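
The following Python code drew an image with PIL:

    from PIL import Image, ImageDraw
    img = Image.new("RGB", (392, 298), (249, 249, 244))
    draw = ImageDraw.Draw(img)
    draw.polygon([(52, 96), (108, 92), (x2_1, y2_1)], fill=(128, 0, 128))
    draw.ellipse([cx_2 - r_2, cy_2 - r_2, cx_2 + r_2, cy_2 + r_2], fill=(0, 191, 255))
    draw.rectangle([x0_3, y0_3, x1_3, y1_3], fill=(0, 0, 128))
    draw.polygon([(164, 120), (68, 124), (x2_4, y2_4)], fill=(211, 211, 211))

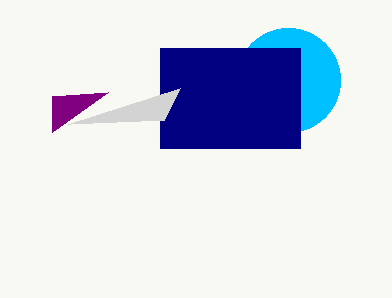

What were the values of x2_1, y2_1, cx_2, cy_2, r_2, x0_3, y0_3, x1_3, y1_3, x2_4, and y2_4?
x2_1 = 52, y2_1 = 132, cx_2 = 288, cy_2 = 80, r_2 = 52, x0_3 = 160, y0_3 = 48, x1_3 = 300, y1_3 = 148, x2_4 = 180, y2_4 = 88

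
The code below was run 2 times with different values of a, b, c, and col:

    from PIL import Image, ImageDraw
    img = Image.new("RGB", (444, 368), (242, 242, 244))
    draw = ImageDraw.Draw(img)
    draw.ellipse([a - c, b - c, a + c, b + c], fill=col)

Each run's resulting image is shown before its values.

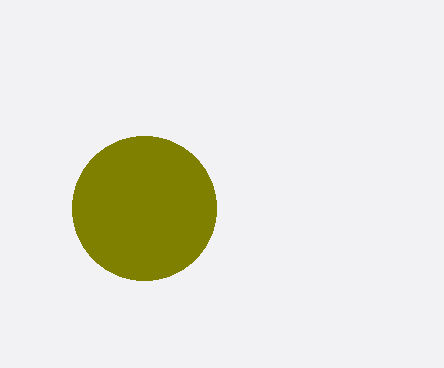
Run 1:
a = 144, b = 208, c = 72, col = 'olive'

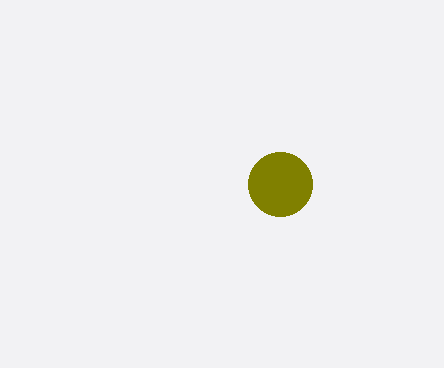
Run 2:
a = 280, b = 184, c = 32, col = 'olive'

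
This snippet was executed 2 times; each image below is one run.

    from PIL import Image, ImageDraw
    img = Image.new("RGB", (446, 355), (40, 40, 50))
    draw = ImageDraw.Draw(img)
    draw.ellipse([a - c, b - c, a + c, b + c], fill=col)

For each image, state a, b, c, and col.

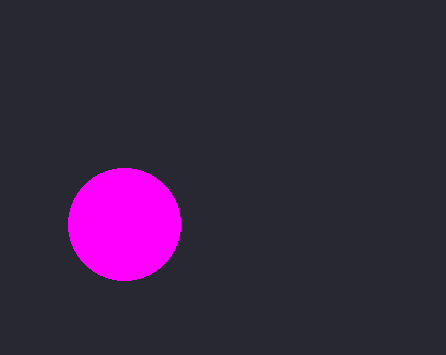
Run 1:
a = 124, b = 224, c = 56, col = 'magenta'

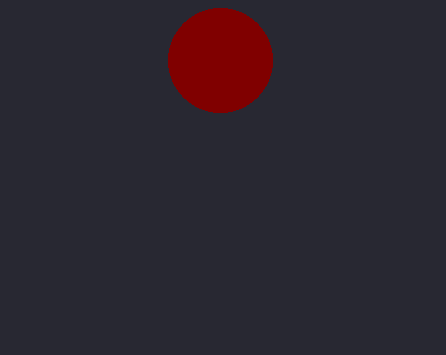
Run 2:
a = 220
b = 60
c = 52
col = 'maroon'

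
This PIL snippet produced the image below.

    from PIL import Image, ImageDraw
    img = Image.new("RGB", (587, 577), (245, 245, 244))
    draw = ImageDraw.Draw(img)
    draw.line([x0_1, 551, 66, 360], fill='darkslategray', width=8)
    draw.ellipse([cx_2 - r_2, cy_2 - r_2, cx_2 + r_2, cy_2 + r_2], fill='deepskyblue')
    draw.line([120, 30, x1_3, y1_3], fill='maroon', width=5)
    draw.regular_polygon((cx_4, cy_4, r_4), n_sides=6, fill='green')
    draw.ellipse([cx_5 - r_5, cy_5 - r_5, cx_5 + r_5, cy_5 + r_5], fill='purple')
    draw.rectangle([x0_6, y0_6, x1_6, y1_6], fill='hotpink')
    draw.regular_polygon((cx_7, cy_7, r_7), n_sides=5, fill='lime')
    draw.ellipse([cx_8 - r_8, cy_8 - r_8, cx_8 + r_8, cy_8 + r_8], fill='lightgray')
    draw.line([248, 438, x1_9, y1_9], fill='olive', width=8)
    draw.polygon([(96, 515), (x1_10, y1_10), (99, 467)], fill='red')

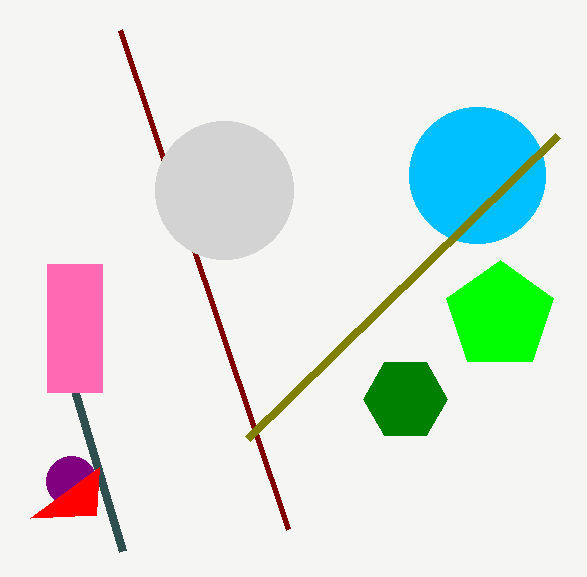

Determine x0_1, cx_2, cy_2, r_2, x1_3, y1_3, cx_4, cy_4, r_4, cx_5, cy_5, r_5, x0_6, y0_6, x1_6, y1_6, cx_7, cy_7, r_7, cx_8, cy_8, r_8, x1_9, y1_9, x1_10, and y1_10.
x0_1 = 123, cx_2 = 477, cy_2 = 175, r_2 = 68, x1_3 = 288, y1_3 = 529, cx_4 = 405, cy_4 = 399, r_4 = 42, cx_5 = 71, cy_5 = 481, r_5 = 25, x0_6 = 47, y0_6 = 264, x1_6 = 102, y1_6 = 392, cx_7 = 500, cy_7 = 316, r_7 = 56, cx_8 = 224, cy_8 = 190, r_8 = 69, x1_9 = 558, y1_9 = 135, x1_10 = 30, y1_10 = 518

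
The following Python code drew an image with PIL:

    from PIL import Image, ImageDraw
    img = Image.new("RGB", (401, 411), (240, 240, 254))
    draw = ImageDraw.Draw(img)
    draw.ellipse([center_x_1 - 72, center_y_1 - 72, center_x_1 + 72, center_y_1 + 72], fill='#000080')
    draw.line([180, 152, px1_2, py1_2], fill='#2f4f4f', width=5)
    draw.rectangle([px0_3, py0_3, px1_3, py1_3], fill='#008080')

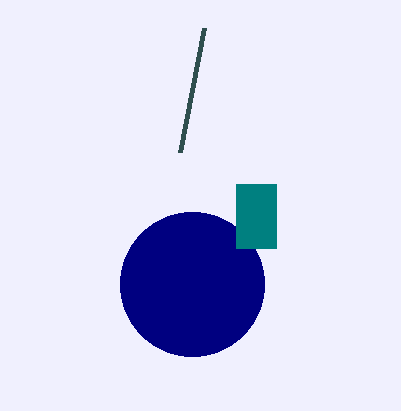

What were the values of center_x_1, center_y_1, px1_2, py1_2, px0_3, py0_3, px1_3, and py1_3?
center_x_1 = 192
center_y_1 = 284
px1_2 = 204
py1_2 = 28
px0_3 = 236
py0_3 = 184
px1_3 = 276
py1_3 = 248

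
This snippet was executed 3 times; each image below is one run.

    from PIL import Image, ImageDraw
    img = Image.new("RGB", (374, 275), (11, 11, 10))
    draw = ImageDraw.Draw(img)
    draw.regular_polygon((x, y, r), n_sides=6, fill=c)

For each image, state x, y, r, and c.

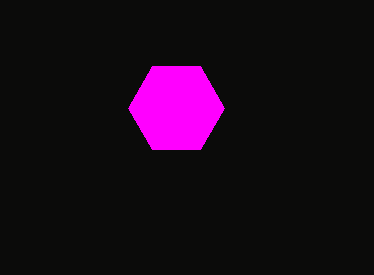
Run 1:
x = 176; y = 108; r = 48; c = 'magenta'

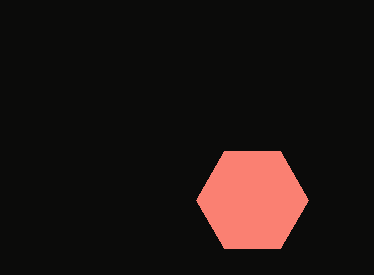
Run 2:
x = 252; y = 200; r = 56; c = 'salmon'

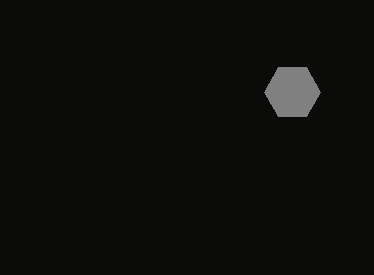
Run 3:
x = 292, y = 92, r = 28, c = 'gray'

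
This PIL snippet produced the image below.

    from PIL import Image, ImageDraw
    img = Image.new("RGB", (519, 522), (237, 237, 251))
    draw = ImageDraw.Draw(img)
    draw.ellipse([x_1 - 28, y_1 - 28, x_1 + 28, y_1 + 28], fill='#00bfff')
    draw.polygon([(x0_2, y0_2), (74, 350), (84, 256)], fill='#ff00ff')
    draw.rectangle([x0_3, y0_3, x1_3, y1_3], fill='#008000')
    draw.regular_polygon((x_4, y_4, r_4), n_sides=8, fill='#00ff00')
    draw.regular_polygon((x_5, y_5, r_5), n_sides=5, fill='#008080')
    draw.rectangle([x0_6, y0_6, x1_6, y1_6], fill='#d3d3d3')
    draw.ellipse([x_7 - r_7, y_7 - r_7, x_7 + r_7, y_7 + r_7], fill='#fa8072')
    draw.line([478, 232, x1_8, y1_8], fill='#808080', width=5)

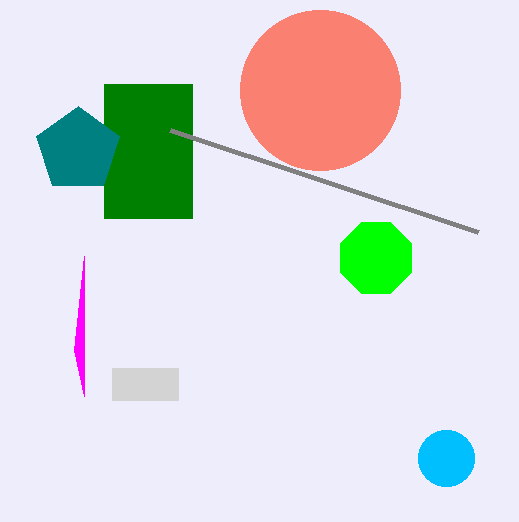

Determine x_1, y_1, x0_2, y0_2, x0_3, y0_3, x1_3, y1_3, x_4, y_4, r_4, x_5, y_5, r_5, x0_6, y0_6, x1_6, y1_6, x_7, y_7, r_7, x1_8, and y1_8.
x_1 = 446, y_1 = 458, x0_2 = 84, y0_2 = 396, x0_3 = 104, y0_3 = 84, x1_3 = 192, y1_3 = 218, x_4 = 376, y_4 = 258, r_4 = 38, x_5 = 78, y_5 = 150, r_5 = 44, x0_6 = 112, y0_6 = 368, x1_6 = 178, y1_6 = 400, x_7 = 320, y_7 = 90, r_7 = 80, x1_8 = 170, y1_8 = 130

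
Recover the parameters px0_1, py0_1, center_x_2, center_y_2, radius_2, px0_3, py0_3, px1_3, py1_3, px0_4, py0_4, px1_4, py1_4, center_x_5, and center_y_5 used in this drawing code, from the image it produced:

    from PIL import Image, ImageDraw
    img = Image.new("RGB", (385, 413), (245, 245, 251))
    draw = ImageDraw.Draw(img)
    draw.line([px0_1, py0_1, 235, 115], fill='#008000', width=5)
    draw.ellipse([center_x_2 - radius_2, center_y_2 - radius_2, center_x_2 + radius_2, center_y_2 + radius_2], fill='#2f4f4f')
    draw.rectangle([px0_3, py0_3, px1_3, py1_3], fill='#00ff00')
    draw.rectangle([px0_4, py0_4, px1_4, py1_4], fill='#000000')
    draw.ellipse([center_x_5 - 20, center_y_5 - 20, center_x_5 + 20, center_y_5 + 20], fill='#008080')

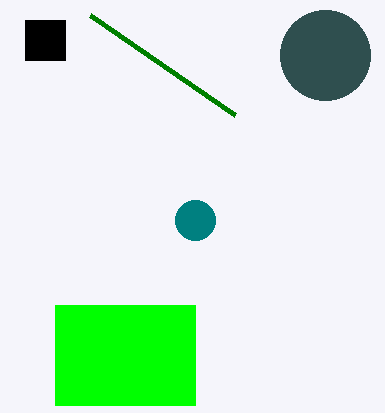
px0_1 = 90; py0_1 = 15; center_x_2 = 325; center_y_2 = 55; radius_2 = 45; px0_3 = 55; py0_3 = 305; px1_3 = 195; py1_3 = 405; px0_4 = 25; py0_4 = 20; px1_4 = 65; py1_4 = 60; center_x_5 = 195; center_y_5 = 220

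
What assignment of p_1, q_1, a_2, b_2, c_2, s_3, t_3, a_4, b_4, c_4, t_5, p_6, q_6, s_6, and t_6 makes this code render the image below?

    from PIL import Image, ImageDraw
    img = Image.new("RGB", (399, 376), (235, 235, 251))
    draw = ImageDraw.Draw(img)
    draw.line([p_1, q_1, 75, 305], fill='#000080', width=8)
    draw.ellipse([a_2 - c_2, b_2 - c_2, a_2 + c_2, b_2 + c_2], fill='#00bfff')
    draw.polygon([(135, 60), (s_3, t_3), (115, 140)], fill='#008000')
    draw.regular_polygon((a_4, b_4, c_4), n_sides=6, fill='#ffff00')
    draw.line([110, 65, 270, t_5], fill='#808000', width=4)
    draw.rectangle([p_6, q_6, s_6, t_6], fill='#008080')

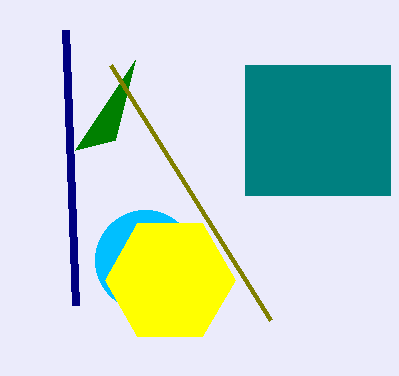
p_1 = 65; q_1 = 30; a_2 = 145; b_2 = 260; c_2 = 50; s_3 = 75; t_3 = 150; a_4 = 170; b_4 = 280; c_4 = 65; t_5 = 320; p_6 = 245; q_6 = 65; s_6 = 390; t_6 = 195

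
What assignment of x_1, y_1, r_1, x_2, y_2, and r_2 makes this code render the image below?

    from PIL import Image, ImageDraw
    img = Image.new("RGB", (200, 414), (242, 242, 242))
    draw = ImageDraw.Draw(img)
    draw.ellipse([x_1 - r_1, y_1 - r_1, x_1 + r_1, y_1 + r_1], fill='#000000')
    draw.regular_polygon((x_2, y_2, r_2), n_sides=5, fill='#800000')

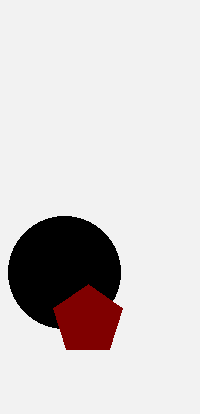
x_1 = 64, y_1 = 272, r_1 = 56, x_2 = 88, y_2 = 320, r_2 = 36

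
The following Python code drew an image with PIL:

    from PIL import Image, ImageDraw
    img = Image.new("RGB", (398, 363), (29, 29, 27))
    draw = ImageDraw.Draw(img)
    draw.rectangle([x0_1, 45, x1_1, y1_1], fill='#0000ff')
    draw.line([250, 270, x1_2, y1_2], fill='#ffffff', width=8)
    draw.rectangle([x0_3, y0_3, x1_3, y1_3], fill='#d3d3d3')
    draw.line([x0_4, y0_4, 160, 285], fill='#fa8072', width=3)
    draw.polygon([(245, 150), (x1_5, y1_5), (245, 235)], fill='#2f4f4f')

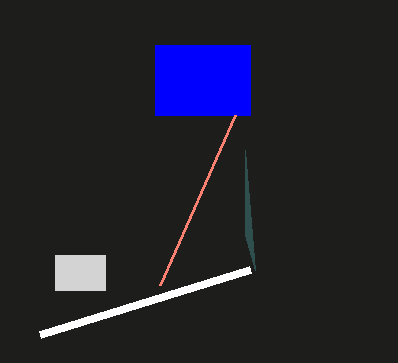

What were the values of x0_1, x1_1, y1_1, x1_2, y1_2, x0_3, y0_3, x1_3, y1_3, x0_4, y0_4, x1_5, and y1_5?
x0_1 = 155, x1_1 = 250, y1_1 = 115, x1_2 = 40, y1_2 = 335, x0_3 = 55, y0_3 = 255, x1_3 = 105, y1_3 = 290, x0_4 = 235, y0_4 = 115, x1_5 = 255, y1_5 = 270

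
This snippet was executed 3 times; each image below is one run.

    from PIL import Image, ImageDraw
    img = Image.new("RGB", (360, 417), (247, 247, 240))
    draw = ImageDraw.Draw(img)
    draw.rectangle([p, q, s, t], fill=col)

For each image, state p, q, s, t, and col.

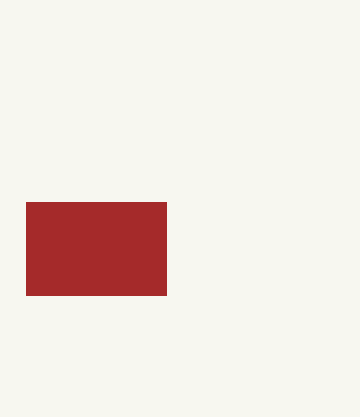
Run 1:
p = 26, q = 202, s = 166, t = 295, col = 'brown'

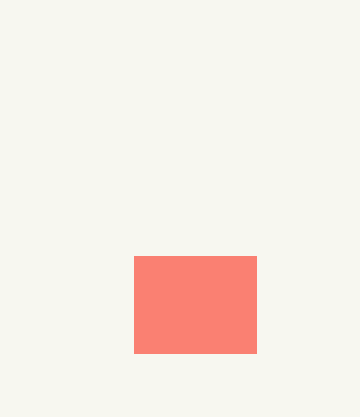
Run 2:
p = 134; q = 256; s = 256; t = 353; col = 'salmon'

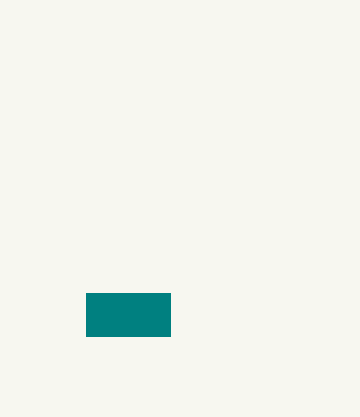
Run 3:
p = 86; q = 293; s = 170; t = 336; col = 'teal'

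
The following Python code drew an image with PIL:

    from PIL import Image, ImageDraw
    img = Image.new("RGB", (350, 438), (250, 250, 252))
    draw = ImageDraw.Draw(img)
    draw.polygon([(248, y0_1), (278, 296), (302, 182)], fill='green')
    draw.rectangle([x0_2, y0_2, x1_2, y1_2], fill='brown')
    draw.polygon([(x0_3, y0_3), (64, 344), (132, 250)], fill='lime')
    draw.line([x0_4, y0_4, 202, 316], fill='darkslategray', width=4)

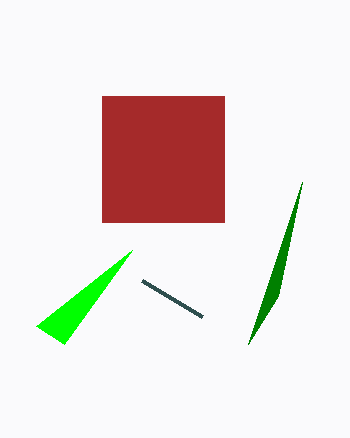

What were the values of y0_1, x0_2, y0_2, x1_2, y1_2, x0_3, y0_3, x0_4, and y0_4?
y0_1 = 344, x0_2 = 102, y0_2 = 96, x1_2 = 224, y1_2 = 222, x0_3 = 36, y0_3 = 326, x0_4 = 142, y0_4 = 280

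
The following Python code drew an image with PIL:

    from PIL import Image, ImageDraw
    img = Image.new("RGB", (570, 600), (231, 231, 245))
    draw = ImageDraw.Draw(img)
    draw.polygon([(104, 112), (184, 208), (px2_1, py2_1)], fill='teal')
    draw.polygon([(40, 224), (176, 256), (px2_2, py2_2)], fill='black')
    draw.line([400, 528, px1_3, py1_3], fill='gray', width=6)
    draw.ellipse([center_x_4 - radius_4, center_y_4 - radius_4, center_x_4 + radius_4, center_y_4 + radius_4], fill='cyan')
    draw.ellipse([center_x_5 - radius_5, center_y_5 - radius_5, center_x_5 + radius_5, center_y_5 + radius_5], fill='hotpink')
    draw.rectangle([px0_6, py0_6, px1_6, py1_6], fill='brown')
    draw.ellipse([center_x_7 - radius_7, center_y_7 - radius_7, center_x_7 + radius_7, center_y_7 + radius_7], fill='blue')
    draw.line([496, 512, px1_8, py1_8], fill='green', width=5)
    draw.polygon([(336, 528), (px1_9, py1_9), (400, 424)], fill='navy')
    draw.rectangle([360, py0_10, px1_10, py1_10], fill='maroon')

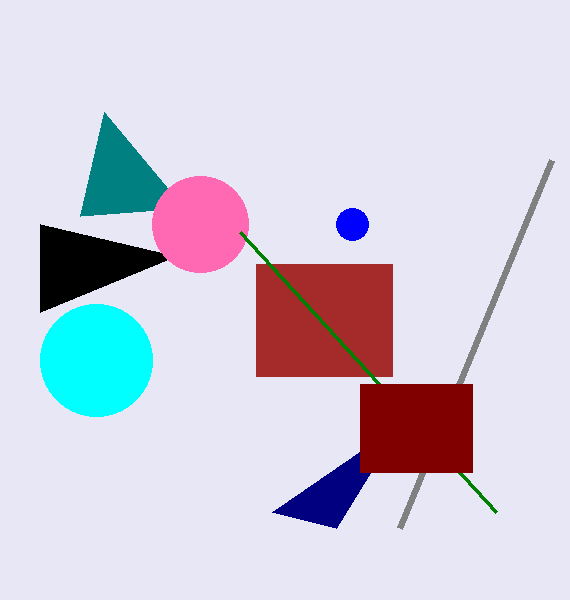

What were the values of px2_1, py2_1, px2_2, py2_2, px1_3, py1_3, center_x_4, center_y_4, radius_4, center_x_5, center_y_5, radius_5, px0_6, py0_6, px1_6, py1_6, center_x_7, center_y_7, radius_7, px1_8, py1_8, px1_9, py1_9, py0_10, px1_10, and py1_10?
px2_1 = 80, py2_1 = 216, px2_2 = 40, py2_2 = 312, px1_3 = 552, py1_3 = 160, center_x_4 = 96, center_y_4 = 360, radius_4 = 56, center_x_5 = 200, center_y_5 = 224, radius_5 = 48, px0_6 = 256, py0_6 = 264, px1_6 = 392, py1_6 = 376, center_x_7 = 352, center_y_7 = 224, radius_7 = 16, px1_8 = 240, py1_8 = 232, px1_9 = 272, py1_9 = 512, py0_10 = 384, px1_10 = 472, py1_10 = 472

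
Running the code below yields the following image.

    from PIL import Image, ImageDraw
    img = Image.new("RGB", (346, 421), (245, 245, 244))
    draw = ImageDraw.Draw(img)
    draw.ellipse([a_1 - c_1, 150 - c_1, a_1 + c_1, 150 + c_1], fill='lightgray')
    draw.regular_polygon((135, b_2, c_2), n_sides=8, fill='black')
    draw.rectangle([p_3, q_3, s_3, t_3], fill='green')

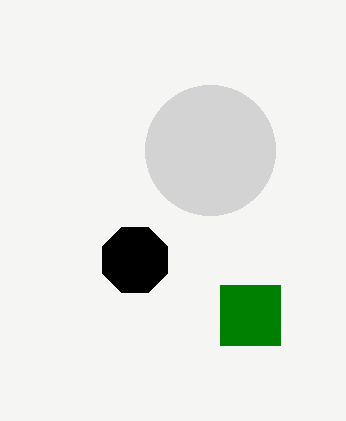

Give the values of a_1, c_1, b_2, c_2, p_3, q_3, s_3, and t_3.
a_1 = 210; c_1 = 65; b_2 = 260; c_2 = 35; p_3 = 220; q_3 = 285; s_3 = 280; t_3 = 345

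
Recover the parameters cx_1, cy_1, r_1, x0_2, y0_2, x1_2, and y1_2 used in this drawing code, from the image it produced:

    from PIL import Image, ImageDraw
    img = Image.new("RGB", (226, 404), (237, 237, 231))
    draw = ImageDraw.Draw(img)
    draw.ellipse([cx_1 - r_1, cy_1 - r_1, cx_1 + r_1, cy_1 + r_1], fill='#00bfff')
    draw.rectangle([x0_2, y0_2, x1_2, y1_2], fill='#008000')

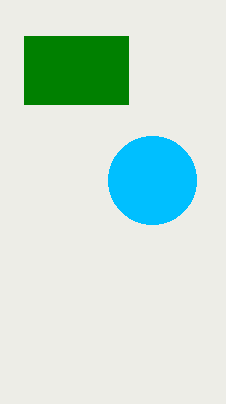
cx_1 = 152; cy_1 = 180; r_1 = 44; x0_2 = 24; y0_2 = 36; x1_2 = 128; y1_2 = 104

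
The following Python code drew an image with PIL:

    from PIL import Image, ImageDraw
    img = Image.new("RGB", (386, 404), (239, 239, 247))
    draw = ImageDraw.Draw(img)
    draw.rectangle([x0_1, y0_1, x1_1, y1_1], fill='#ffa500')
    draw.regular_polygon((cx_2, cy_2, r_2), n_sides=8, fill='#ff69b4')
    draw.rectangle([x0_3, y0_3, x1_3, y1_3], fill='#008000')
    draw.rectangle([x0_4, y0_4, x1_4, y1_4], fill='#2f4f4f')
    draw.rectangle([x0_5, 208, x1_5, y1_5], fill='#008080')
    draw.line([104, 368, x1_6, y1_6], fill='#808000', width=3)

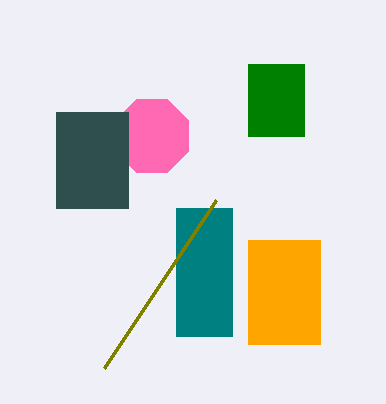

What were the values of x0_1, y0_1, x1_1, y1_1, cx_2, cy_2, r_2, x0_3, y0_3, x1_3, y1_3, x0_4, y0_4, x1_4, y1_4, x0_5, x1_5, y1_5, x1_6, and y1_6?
x0_1 = 248; y0_1 = 240; x1_1 = 320; y1_1 = 344; cx_2 = 152; cy_2 = 136; r_2 = 40; x0_3 = 248; y0_3 = 64; x1_3 = 304; y1_3 = 136; x0_4 = 56; y0_4 = 112; x1_4 = 128; y1_4 = 208; x0_5 = 176; x1_5 = 232; y1_5 = 336; x1_6 = 216; y1_6 = 200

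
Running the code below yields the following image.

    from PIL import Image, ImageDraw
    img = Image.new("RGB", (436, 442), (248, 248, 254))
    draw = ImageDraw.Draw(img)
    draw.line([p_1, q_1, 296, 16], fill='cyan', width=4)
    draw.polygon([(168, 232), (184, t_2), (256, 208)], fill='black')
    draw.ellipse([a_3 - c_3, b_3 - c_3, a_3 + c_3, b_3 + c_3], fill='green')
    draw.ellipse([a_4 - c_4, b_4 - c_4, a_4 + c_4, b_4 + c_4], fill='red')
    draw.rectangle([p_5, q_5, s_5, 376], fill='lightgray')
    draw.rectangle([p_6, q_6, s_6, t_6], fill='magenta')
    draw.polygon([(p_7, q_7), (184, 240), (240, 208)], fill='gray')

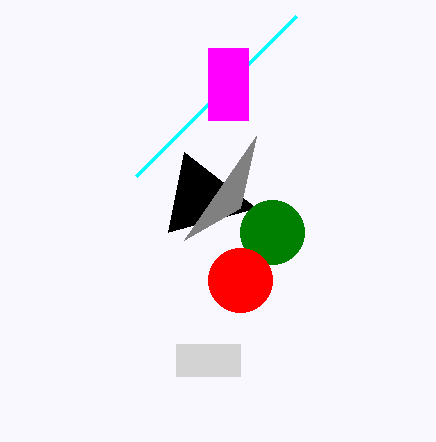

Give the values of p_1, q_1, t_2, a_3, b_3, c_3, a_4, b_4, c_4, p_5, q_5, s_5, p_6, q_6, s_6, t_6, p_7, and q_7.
p_1 = 136, q_1 = 176, t_2 = 152, a_3 = 272, b_3 = 232, c_3 = 32, a_4 = 240, b_4 = 280, c_4 = 32, p_5 = 176, q_5 = 344, s_5 = 240, p_6 = 208, q_6 = 48, s_6 = 248, t_6 = 120, p_7 = 256, q_7 = 136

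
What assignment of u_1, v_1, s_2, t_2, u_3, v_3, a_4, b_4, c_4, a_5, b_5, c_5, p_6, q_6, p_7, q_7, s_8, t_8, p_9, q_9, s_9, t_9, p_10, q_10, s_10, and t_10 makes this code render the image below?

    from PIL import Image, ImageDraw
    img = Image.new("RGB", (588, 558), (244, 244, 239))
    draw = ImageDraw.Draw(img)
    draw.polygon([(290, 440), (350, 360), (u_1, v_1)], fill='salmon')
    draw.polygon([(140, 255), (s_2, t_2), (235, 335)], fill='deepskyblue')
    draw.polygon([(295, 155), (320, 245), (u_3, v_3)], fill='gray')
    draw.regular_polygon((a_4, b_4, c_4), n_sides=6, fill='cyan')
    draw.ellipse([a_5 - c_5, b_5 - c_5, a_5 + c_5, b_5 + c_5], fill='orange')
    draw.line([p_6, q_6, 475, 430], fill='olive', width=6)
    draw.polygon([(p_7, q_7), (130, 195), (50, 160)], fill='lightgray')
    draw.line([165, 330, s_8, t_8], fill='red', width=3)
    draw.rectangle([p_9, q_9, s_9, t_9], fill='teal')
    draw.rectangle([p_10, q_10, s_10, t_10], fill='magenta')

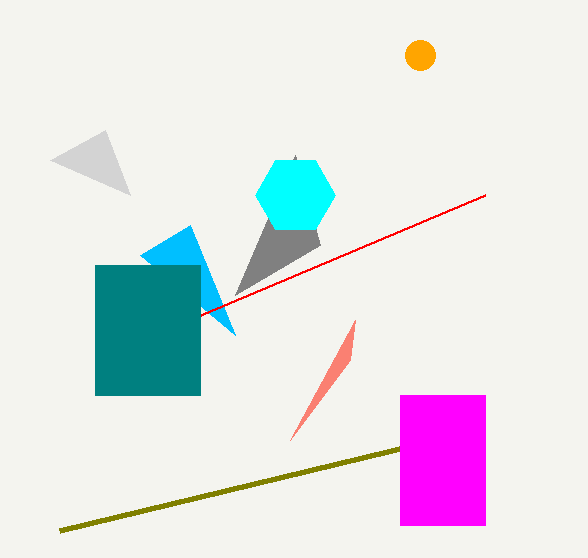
u_1 = 355, v_1 = 320, s_2 = 190, t_2 = 225, u_3 = 235, v_3 = 295, a_4 = 295, b_4 = 195, c_4 = 40, a_5 = 420, b_5 = 55, c_5 = 15, p_6 = 60, q_6 = 530, p_7 = 105, q_7 = 130, s_8 = 485, t_8 = 195, p_9 = 95, q_9 = 265, s_9 = 200, t_9 = 395, p_10 = 400, q_10 = 395, s_10 = 485, t_10 = 525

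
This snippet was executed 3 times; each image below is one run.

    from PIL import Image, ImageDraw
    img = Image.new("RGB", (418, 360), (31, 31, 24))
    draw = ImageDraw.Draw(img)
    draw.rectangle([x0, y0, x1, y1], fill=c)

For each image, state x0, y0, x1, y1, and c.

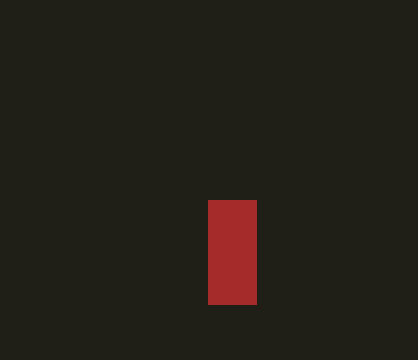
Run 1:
x0 = 208; y0 = 200; x1 = 256; y1 = 304; c = 'brown'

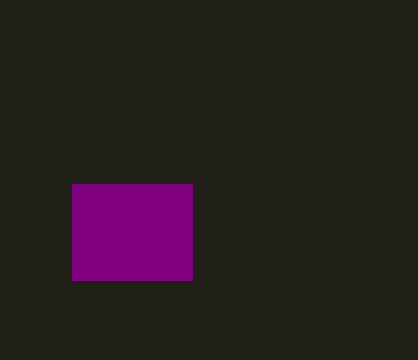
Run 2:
x0 = 72
y0 = 184
x1 = 192
y1 = 280
c = 'purple'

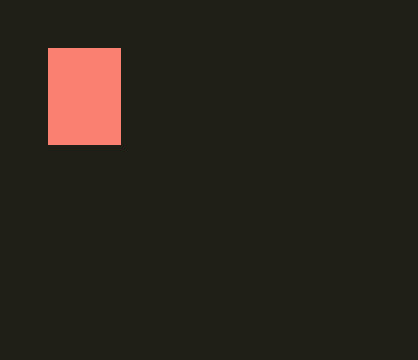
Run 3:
x0 = 48; y0 = 48; x1 = 120; y1 = 144; c = 'salmon'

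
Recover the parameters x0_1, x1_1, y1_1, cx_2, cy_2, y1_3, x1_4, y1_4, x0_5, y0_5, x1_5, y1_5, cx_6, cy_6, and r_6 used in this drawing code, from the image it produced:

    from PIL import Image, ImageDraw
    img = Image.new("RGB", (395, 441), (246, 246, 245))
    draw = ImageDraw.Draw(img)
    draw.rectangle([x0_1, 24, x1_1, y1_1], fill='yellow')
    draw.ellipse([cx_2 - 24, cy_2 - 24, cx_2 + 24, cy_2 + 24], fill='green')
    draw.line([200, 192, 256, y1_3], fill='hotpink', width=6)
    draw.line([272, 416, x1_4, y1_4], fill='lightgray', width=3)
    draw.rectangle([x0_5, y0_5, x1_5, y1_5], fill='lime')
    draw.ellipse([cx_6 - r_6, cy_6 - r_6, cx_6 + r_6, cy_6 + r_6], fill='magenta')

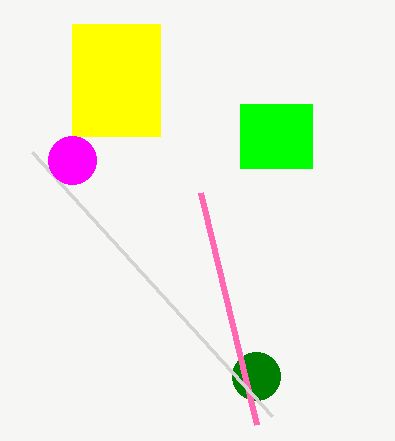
x0_1 = 72
x1_1 = 160
y1_1 = 136
cx_2 = 256
cy_2 = 376
y1_3 = 424
x1_4 = 32
y1_4 = 152
x0_5 = 240
y0_5 = 104
x1_5 = 312
y1_5 = 168
cx_6 = 72
cy_6 = 160
r_6 = 24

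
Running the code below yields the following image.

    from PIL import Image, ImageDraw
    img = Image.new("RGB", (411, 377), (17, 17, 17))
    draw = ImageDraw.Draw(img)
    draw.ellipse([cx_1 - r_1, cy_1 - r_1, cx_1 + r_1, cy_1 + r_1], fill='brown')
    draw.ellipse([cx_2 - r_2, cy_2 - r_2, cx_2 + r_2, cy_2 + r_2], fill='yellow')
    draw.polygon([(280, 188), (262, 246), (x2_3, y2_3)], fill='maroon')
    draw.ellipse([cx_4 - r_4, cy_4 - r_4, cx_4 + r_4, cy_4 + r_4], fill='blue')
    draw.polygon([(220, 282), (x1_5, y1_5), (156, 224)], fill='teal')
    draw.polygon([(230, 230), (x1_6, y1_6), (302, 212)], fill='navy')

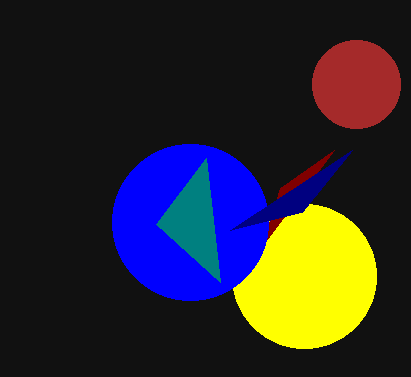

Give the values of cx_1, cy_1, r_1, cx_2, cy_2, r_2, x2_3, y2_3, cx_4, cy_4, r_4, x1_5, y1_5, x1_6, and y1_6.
cx_1 = 356, cy_1 = 84, r_1 = 44, cx_2 = 304, cy_2 = 276, r_2 = 72, x2_3 = 334, y2_3 = 150, cx_4 = 190, cy_4 = 222, r_4 = 78, x1_5 = 206, y1_5 = 158, x1_6 = 352, y1_6 = 150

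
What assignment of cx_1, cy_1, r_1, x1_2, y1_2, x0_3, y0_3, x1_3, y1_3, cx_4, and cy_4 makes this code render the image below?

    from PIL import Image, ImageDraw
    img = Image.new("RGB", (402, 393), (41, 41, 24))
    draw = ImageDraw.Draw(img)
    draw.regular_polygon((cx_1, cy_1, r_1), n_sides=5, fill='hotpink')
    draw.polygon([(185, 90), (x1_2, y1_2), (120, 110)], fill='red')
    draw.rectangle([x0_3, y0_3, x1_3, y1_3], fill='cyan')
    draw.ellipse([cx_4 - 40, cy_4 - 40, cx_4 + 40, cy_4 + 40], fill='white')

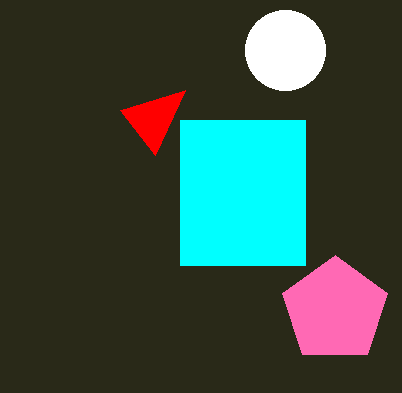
cx_1 = 335
cy_1 = 310
r_1 = 55
x1_2 = 155
y1_2 = 155
x0_3 = 180
y0_3 = 120
x1_3 = 305
y1_3 = 265
cx_4 = 285
cy_4 = 50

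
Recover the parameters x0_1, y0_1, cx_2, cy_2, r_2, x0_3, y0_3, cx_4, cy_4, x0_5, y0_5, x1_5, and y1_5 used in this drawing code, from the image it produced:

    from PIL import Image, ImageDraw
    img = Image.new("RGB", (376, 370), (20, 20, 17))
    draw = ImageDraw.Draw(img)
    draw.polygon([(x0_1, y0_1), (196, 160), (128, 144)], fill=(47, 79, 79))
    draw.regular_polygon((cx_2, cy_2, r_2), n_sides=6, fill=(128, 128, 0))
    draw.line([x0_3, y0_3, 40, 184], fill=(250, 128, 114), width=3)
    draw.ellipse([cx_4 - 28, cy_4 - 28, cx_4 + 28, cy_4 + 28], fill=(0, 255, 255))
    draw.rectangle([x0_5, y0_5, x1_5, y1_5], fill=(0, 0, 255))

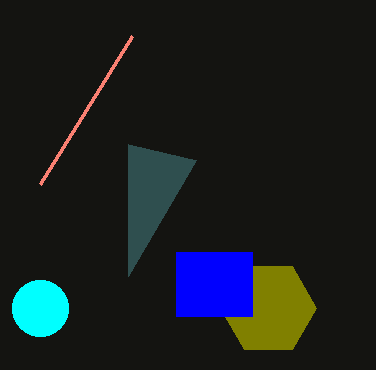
x0_1 = 128, y0_1 = 276, cx_2 = 268, cy_2 = 308, r_2 = 48, x0_3 = 132, y0_3 = 36, cx_4 = 40, cy_4 = 308, x0_5 = 176, y0_5 = 252, x1_5 = 252, y1_5 = 316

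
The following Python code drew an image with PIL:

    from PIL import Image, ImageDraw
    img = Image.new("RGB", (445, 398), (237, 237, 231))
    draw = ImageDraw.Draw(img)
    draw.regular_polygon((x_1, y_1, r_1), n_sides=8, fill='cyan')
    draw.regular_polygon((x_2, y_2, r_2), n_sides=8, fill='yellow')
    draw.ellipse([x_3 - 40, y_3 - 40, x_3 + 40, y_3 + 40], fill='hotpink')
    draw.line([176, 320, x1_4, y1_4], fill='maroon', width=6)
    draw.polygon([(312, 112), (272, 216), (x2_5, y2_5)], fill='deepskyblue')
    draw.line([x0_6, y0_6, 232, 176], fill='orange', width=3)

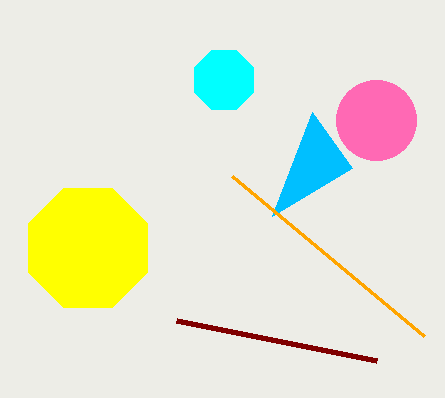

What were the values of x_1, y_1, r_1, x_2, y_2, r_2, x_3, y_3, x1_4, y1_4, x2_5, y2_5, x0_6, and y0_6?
x_1 = 224
y_1 = 80
r_1 = 32
x_2 = 88
y_2 = 248
r_2 = 64
x_3 = 376
y_3 = 120
x1_4 = 376
y1_4 = 360
x2_5 = 352
y2_5 = 168
x0_6 = 424
y0_6 = 336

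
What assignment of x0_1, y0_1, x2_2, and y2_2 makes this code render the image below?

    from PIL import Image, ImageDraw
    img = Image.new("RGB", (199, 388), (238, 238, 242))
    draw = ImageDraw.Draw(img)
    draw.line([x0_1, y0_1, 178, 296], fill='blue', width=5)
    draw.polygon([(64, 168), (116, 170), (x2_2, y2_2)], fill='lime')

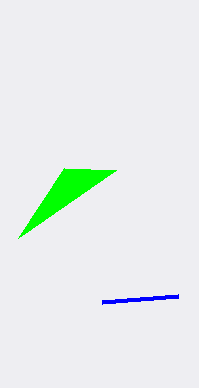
x0_1 = 102; y0_1 = 302; x2_2 = 18; y2_2 = 238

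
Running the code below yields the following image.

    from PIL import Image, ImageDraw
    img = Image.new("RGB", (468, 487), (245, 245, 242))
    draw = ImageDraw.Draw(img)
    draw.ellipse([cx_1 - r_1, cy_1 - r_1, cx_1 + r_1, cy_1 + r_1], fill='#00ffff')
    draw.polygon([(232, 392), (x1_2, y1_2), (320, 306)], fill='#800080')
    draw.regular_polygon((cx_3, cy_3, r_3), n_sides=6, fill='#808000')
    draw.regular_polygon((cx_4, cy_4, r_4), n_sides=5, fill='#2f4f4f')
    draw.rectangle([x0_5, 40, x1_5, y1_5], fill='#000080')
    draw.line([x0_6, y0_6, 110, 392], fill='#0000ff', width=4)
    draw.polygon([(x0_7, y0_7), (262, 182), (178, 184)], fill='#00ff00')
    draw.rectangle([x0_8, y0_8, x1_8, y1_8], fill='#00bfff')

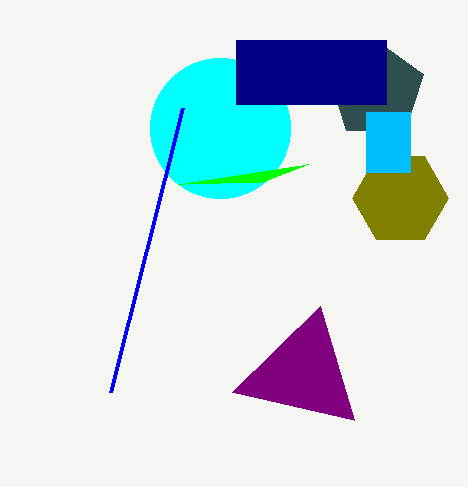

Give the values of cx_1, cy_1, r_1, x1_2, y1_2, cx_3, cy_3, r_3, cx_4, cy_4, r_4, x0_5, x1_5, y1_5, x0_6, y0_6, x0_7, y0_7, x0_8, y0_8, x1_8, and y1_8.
cx_1 = 220; cy_1 = 128; r_1 = 70; x1_2 = 354; y1_2 = 420; cx_3 = 400; cy_3 = 198; r_3 = 48; cx_4 = 376; cy_4 = 90; r_4 = 50; x0_5 = 236; x1_5 = 386; y1_5 = 104; x0_6 = 182; y0_6 = 108; x0_7 = 308; y0_7 = 164; x0_8 = 366; y0_8 = 112; x1_8 = 410; y1_8 = 172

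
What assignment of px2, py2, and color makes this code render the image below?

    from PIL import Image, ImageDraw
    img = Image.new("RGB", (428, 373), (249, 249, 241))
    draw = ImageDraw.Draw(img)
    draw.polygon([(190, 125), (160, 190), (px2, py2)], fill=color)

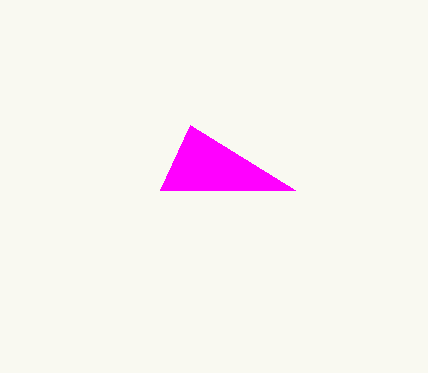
px2 = 295
py2 = 190
color = 'magenta'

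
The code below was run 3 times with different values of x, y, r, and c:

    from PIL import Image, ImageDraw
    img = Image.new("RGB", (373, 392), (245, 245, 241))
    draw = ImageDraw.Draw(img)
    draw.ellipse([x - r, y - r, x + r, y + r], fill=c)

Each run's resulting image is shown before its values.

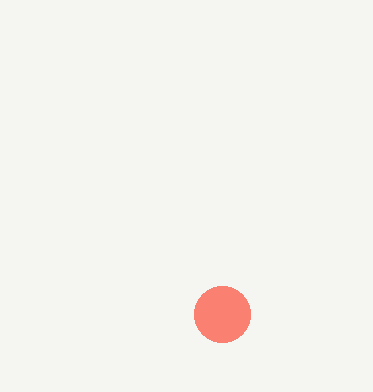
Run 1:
x = 222
y = 314
r = 28
c = 'salmon'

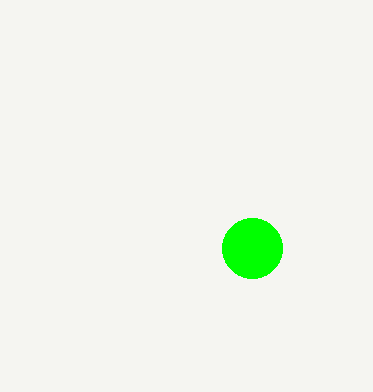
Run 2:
x = 252
y = 248
r = 30
c = 'lime'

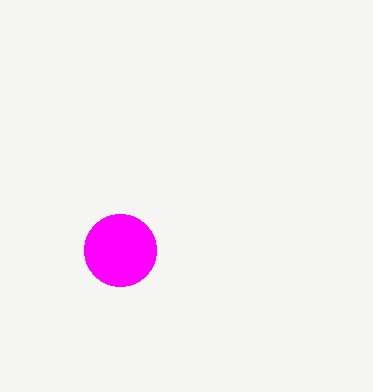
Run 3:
x = 120, y = 250, r = 36, c = 'magenta'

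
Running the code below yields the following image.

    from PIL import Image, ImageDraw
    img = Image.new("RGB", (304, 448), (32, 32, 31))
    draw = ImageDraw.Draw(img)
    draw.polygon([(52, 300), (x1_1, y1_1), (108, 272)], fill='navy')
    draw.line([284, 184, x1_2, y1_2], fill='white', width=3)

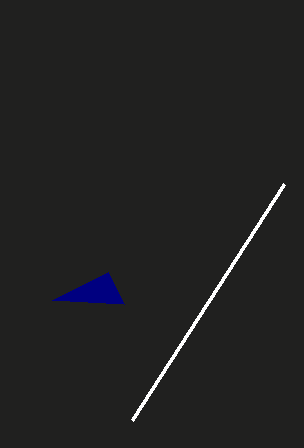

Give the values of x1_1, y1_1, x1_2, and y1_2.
x1_1 = 124
y1_1 = 304
x1_2 = 132
y1_2 = 420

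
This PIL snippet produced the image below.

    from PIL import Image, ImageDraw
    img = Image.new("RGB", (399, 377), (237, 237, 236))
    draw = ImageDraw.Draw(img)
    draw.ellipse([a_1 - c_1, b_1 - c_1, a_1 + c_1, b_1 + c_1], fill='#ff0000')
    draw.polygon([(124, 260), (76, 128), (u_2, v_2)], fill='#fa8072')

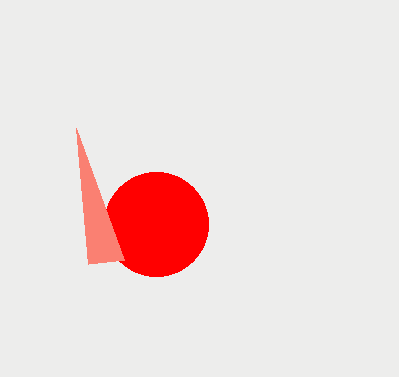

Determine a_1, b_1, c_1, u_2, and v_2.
a_1 = 156; b_1 = 224; c_1 = 52; u_2 = 88; v_2 = 264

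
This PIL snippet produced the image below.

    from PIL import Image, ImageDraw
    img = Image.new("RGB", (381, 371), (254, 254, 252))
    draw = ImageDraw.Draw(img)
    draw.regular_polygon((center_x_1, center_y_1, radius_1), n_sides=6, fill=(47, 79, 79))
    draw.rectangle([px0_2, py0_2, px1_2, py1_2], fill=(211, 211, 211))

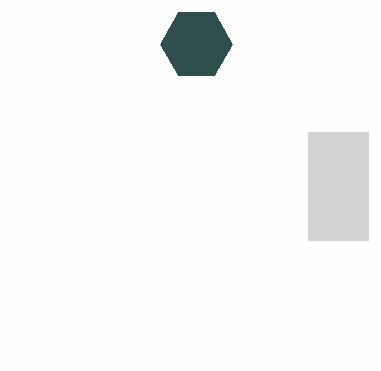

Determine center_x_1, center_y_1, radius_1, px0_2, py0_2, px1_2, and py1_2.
center_x_1 = 196, center_y_1 = 44, radius_1 = 36, px0_2 = 308, py0_2 = 132, px1_2 = 368, py1_2 = 240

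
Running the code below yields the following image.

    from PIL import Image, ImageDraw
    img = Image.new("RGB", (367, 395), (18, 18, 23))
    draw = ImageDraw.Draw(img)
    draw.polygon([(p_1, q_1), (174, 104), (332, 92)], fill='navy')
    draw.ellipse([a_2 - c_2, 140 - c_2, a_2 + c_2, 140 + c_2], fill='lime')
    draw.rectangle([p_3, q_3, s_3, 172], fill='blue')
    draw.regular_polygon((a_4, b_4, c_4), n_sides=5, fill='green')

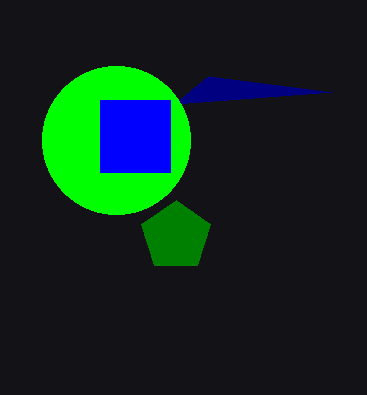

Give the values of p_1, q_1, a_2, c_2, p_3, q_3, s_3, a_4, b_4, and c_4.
p_1 = 208; q_1 = 76; a_2 = 116; c_2 = 74; p_3 = 100; q_3 = 100; s_3 = 170; a_4 = 176; b_4 = 236; c_4 = 36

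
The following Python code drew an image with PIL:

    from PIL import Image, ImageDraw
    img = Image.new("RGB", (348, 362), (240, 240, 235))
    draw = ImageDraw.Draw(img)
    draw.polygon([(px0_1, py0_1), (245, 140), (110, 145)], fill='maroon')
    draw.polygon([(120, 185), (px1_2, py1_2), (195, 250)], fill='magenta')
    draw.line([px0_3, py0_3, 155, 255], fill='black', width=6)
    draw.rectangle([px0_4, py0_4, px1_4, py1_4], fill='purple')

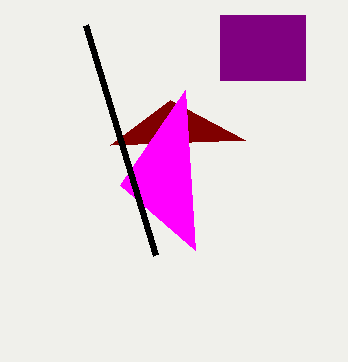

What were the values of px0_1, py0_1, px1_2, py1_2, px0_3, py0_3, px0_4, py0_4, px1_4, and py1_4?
px0_1 = 170; py0_1 = 100; px1_2 = 185; py1_2 = 90; px0_3 = 85; py0_3 = 25; px0_4 = 220; py0_4 = 15; px1_4 = 305; py1_4 = 80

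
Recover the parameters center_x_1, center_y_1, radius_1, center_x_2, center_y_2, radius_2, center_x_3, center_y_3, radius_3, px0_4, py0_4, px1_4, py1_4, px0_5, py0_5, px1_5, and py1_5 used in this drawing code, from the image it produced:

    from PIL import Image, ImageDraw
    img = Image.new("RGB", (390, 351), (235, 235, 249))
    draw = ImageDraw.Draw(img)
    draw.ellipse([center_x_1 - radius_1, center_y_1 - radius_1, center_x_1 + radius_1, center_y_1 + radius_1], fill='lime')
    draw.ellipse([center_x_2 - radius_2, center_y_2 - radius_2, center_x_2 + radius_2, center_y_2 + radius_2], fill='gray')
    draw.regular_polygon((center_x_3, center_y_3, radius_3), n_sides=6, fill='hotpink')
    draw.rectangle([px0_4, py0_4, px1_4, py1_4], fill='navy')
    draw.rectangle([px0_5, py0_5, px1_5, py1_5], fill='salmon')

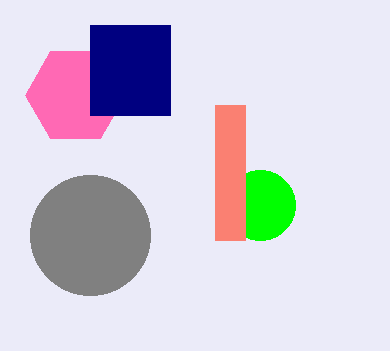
center_x_1 = 260
center_y_1 = 205
radius_1 = 35
center_x_2 = 90
center_y_2 = 235
radius_2 = 60
center_x_3 = 75
center_y_3 = 95
radius_3 = 50
px0_4 = 90
py0_4 = 25
px1_4 = 170
py1_4 = 115
px0_5 = 215
py0_5 = 105
px1_5 = 245
py1_5 = 240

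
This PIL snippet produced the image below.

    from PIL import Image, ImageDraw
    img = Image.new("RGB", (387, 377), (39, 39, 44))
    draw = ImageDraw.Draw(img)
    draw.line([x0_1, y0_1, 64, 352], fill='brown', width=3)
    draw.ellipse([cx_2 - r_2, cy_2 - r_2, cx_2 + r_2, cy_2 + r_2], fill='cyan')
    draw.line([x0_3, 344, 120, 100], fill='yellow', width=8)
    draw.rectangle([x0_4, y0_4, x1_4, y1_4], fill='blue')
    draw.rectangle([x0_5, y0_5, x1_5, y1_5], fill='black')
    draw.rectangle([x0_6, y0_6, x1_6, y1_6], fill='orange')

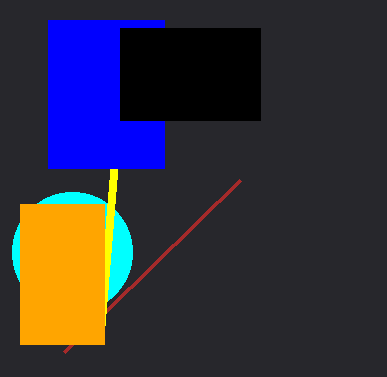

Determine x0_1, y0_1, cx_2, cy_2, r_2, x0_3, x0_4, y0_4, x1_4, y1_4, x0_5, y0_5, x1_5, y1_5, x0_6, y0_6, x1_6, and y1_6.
x0_1 = 240, y0_1 = 180, cx_2 = 72, cy_2 = 252, r_2 = 60, x0_3 = 100, x0_4 = 48, y0_4 = 20, x1_4 = 164, y1_4 = 168, x0_5 = 120, y0_5 = 28, x1_5 = 260, y1_5 = 120, x0_6 = 20, y0_6 = 204, x1_6 = 104, y1_6 = 344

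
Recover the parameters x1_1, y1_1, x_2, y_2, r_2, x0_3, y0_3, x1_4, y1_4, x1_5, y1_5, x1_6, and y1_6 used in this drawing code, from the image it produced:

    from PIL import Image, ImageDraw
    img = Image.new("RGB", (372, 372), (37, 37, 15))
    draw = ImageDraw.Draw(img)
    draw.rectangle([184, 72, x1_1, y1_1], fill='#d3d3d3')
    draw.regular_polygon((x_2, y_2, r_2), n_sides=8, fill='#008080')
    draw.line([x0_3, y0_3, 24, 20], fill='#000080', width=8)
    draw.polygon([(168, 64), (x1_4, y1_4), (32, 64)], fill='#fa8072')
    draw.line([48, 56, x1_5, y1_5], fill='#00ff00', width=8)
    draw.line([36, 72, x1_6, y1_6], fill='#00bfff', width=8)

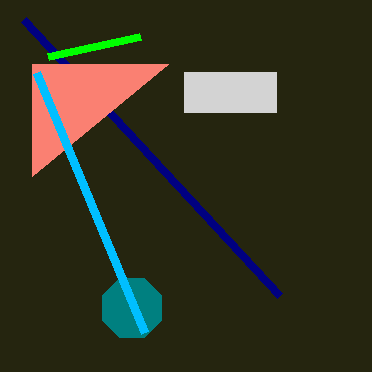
x1_1 = 276; y1_1 = 112; x_2 = 132; y_2 = 308; r_2 = 32; x0_3 = 280; y0_3 = 296; x1_4 = 32; y1_4 = 176; x1_5 = 140; y1_5 = 36; x1_6 = 144; y1_6 = 332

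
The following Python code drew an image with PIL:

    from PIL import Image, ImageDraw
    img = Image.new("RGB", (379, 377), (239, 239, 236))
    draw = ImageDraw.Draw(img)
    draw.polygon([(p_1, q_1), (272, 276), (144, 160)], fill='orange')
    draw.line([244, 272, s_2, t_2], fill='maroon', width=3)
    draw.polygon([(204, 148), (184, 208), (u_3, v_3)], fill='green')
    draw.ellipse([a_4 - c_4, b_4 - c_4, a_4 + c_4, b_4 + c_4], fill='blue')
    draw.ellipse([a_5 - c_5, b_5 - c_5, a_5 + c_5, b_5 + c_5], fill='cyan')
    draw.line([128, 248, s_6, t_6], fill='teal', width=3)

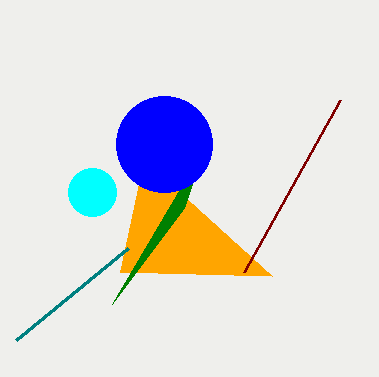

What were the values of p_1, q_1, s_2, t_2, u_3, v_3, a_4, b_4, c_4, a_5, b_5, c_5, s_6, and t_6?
p_1 = 120
q_1 = 272
s_2 = 340
t_2 = 100
u_3 = 112
v_3 = 304
a_4 = 164
b_4 = 144
c_4 = 48
a_5 = 92
b_5 = 192
c_5 = 24
s_6 = 16
t_6 = 340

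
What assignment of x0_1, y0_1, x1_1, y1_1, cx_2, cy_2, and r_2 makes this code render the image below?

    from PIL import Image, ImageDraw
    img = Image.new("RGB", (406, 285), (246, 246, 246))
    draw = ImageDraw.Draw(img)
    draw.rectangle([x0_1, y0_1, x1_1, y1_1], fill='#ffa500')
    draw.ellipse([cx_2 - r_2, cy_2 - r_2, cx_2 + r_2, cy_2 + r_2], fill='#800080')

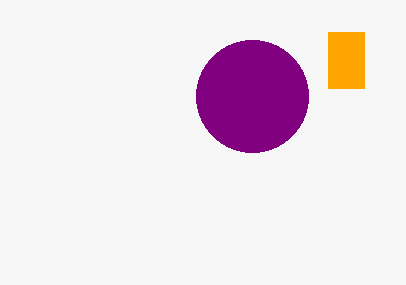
x0_1 = 328; y0_1 = 32; x1_1 = 364; y1_1 = 88; cx_2 = 252; cy_2 = 96; r_2 = 56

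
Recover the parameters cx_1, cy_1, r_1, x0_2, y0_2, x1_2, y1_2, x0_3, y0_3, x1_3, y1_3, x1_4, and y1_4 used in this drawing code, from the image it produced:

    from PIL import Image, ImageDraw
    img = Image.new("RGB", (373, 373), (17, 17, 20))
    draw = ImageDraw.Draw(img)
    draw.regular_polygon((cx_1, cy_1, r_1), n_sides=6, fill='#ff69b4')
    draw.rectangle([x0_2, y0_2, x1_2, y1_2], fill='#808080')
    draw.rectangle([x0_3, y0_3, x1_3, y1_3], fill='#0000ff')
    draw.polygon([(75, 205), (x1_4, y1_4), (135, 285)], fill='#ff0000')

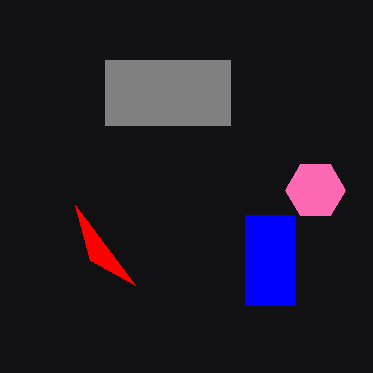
cx_1 = 315, cy_1 = 190, r_1 = 30, x0_2 = 105, y0_2 = 60, x1_2 = 230, y1_2 = 125, x0_3 = 245, y0_3 = 215, x1_3 = 295, y1_3 = 305, x1_4 = 90, y1_4 = 260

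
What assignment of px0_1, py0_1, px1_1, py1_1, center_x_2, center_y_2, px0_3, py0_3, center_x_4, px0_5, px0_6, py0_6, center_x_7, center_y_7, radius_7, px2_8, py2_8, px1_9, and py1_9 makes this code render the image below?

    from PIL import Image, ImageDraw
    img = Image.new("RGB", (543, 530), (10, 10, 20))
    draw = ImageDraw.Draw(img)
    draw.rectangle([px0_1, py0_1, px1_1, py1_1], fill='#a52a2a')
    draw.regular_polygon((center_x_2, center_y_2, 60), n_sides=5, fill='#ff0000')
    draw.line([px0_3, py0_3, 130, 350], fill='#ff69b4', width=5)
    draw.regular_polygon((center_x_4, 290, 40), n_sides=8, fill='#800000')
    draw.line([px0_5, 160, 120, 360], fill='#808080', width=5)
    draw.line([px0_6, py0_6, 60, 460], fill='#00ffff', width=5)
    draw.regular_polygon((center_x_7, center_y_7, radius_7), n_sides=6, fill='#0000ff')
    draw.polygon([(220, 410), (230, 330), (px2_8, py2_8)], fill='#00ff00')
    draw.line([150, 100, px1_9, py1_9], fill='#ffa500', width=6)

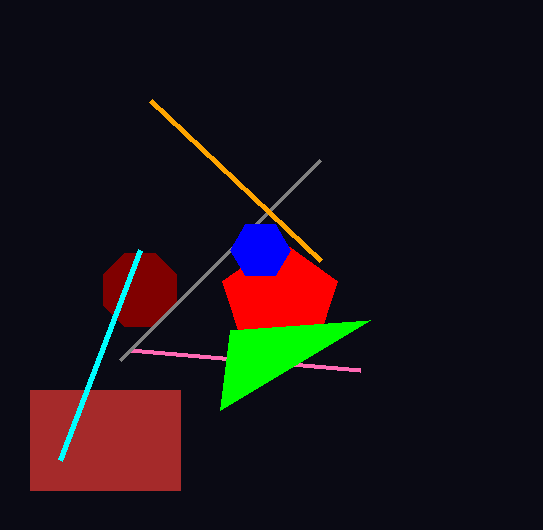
px0_1 = 30, py0_1 = 390, px1_1 = 180, py1_1 = 490, center_x_2 = 280, center_y_2 = 300, px0_3 = 360, py0_3 = 370, center_x_4 = 140, px0_5 = 320, px0_6 = 140, py0_6 = 250, center_x_7 = 260, center_y_7 = 250, radius_7 = 30, px2_8 = 370, py2_8 = 320, px1_9 = 320, py1_9 = 260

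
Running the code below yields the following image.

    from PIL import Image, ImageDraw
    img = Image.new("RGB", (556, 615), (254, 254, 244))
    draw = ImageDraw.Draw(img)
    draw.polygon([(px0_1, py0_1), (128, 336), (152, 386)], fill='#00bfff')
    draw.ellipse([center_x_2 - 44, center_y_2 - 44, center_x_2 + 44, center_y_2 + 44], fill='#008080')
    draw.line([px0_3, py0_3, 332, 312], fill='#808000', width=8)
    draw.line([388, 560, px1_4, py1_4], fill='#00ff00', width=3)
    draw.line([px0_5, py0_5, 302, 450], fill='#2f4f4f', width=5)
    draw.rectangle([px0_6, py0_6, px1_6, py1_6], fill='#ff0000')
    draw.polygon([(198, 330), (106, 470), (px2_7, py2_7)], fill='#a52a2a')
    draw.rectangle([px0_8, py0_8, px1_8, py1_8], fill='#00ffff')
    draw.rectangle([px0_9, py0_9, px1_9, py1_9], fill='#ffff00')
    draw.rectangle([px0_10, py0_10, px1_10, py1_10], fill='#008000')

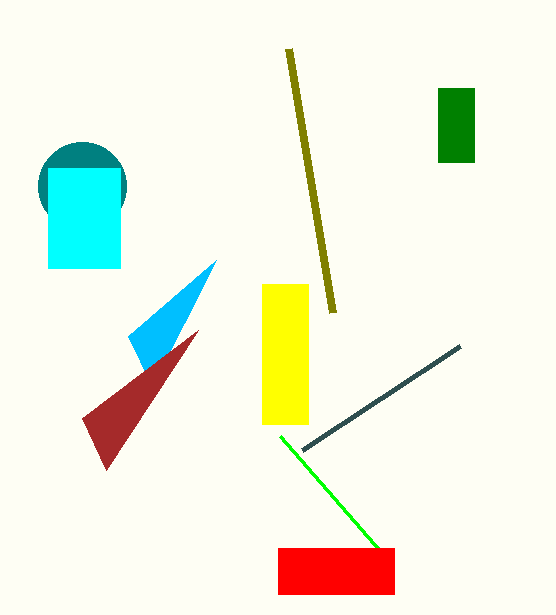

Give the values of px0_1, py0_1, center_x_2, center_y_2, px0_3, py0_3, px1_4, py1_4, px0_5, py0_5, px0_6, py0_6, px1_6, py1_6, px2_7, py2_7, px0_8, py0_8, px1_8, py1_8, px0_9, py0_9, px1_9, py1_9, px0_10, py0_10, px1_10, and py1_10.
px0_1 = 216
py0_1 = 260
center_x_2 = 82
center_y_2 = 186
px0_3 = 288
py0_3 = 48
px1_4 = 280
py1_4 = 436
px0_5 = 460
py0_5 = 346
px0_6 = 278
py0_6 = 548
px1_6 = 394
py1_6 = 594
px2_7 = 82
py2_7 = 418
px0_8 = 48
py0_8 = 168
px1_8 = 120
py1_8 = 268
px0_9 = 262
py0_9 = 284
px1_9 = 308
py1_9 = 424
px0_10 = 438
py0_10 = 88
px1_10 = 474
py1_10 = 162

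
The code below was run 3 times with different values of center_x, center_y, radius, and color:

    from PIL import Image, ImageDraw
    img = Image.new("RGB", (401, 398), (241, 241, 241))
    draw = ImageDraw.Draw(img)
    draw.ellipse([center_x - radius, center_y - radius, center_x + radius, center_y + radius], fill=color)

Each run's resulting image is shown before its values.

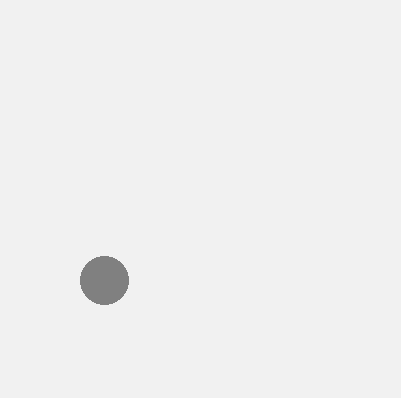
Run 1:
center_x = 104; center_y = 280; radius = 24; color = 'gray'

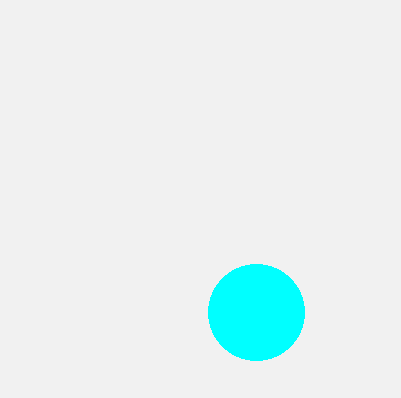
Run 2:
center_x = 256, center_y = 312, radius = 48, color = 'cyan'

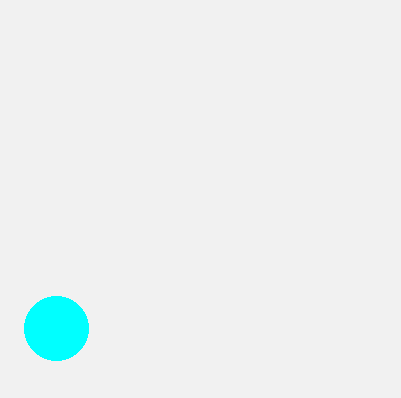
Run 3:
center_x = 56
center_y = 328
radius = 32
color = 'cyan'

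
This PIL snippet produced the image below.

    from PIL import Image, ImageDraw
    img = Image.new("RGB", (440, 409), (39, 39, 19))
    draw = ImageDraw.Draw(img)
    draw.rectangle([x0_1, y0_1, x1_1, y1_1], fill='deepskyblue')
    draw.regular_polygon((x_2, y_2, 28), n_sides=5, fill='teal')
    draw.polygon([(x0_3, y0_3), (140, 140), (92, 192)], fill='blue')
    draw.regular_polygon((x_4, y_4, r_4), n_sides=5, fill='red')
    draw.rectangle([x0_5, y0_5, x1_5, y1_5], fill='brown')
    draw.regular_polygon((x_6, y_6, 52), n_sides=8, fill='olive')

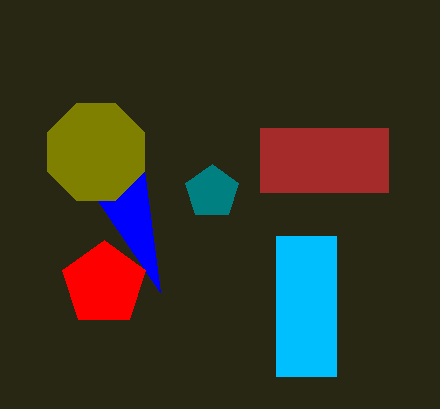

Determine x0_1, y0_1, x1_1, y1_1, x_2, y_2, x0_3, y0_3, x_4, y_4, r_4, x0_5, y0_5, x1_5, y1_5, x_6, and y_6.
x0_1 = 276; y0_1 = 236; x1_1 = 336; y1_1 = 376; x_2 = 212; y_2 = 192; x0_3 = 160; y0_3 = 292; x_4 = 104; y_4 = 284; r_4 = 44; x0_5 = 260; y0_5 = 128; x1_5 = 388; y1_5 = 192; x_6 = 96; y_6 = 152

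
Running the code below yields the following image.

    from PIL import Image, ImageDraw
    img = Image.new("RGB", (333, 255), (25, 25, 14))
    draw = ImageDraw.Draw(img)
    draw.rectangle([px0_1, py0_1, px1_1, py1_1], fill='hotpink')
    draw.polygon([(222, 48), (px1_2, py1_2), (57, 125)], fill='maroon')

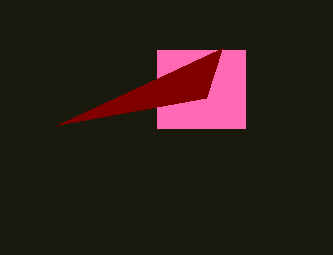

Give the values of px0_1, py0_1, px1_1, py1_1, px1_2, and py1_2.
px0_1 = 157, py0_1 = 50, px1_1 = 245, py1_1 = 128, px1_2 = 206, py1_2 = 98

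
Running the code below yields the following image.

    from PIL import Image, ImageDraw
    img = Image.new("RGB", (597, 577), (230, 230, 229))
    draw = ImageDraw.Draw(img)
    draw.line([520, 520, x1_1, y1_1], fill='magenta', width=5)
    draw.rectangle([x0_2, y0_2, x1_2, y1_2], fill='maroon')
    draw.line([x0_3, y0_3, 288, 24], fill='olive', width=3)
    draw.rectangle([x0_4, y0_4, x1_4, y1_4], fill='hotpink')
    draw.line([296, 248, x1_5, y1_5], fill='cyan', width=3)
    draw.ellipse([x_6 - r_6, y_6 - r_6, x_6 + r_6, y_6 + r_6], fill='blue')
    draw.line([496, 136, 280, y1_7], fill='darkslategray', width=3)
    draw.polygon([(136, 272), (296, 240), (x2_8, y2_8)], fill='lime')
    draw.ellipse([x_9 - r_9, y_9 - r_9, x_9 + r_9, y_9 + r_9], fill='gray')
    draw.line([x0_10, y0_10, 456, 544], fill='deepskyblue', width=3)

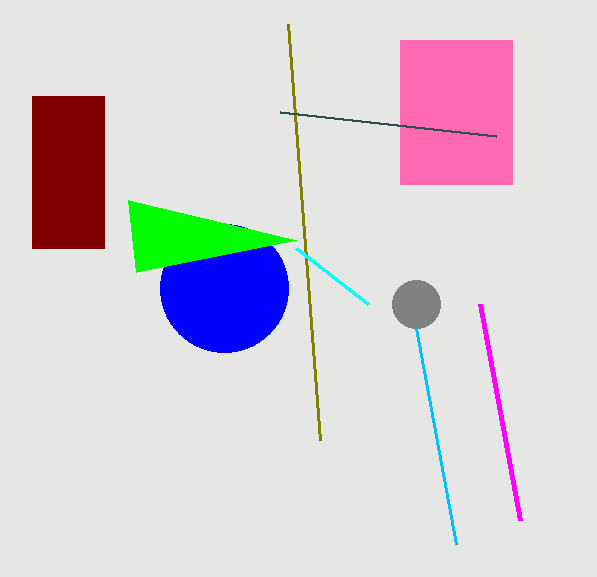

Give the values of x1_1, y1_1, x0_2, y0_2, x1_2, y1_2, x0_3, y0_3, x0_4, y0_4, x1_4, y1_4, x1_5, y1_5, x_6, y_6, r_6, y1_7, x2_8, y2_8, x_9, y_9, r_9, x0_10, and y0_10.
x1_1 = 480
y1_1 = 304
x0_2 = 32
y0_2 = 96
x1_2 = 104
y1_2 = 248
x0_3 = 320
y0_3 = 440
x0_4 = 400
y0_4 = 40
x1_4 = 512
y1_4 = 184
x1_5 = 368
y1_5 = 304
x_6 = 224
y_6 = 288
r_6 = 64
y1_7 = 112
x2_8 = 128
y2_8 = 200
x_9 = 416
y_9 = 304
r_9 = 24
x0_10 = 416
y0_10 = 328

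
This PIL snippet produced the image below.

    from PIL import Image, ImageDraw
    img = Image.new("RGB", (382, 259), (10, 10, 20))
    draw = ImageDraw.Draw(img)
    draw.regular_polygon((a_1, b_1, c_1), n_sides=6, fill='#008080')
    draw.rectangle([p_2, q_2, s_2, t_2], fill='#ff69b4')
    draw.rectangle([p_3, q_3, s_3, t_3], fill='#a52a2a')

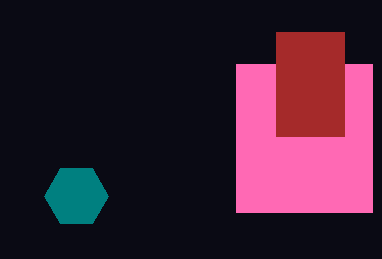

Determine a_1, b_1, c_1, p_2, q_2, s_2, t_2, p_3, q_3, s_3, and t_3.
a_1 = 76, b_1 = 196, c_1 = 32, p_2 = 236, q_2 = 64, s_2 = 372, t_2 = 212, p_3 = 276, q_3 = 32, s_3 = 344, t_3 = 136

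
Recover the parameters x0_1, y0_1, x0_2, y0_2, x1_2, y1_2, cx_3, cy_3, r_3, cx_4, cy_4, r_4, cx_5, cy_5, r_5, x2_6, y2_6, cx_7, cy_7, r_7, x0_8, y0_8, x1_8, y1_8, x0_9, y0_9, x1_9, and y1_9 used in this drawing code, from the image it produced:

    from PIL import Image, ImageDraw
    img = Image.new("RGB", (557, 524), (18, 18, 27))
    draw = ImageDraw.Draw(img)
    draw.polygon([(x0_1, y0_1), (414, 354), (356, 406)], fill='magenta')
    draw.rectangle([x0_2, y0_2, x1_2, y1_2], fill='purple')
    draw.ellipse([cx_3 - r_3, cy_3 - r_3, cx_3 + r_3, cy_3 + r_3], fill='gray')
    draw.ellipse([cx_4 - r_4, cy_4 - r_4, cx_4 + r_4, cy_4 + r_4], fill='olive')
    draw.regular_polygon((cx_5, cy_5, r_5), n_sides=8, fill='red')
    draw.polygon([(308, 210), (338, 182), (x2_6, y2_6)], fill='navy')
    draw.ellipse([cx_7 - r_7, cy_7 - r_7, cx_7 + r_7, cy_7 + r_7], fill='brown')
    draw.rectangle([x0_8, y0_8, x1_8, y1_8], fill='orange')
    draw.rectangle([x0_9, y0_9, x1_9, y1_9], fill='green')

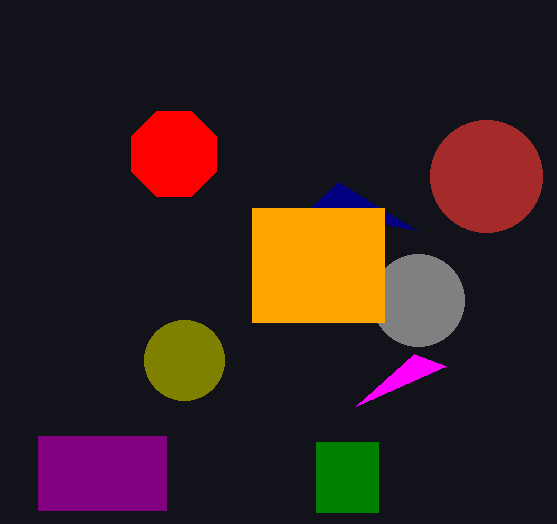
x0_1 = 446, y0_1 = 366, x0_2 = 38, y0_2 = 436, x1_2 = 166, y1_2 = 510, cx_3 = 418, cy_3 = 300, r_3 = 46, cx_4 = 184, cy_4 = 360, r_4 = 40, cx_5 = 174, cy_5 = 154, r_5 = 46, x2_6 = 416, y2_6 = 230, cx_7 = 486, cy_7 = 176, r_7 = 56, x0_8 = 252, y0_8 = 208, x1_8 = 384, y1_8 = 322, x0_9 = 316, y0_9 = 442, x1_9 = 378, y1_9 = 512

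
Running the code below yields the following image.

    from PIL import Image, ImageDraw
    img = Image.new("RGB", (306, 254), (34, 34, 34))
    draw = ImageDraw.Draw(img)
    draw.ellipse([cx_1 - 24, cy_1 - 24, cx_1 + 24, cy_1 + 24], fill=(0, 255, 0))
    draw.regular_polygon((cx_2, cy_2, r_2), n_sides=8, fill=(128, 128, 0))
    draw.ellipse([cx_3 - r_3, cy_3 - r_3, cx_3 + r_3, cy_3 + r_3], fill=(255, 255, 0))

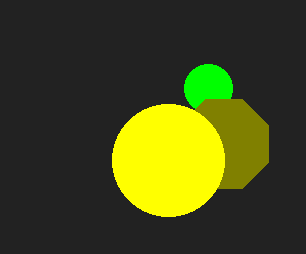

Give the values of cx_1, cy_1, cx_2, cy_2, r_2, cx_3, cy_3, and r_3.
cx_1 = 208, cy_1 = 88, cx_2 = 224, cy_2 = 144, r_2 = 48, cx_3 = 168, cy_3 = 160, r_3 = 56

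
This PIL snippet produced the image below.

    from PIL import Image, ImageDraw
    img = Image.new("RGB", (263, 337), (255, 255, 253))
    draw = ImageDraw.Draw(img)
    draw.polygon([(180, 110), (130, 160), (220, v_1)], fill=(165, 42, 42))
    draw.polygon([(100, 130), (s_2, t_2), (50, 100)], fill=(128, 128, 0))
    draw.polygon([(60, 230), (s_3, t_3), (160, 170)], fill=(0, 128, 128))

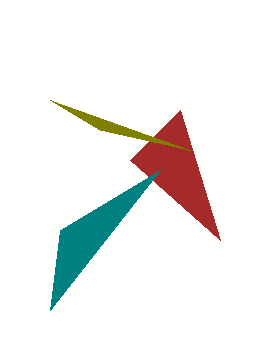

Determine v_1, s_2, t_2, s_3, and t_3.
v_1 = 240, s_2 = 190, t_2 = 150, s_3 = 50, t_3 = 310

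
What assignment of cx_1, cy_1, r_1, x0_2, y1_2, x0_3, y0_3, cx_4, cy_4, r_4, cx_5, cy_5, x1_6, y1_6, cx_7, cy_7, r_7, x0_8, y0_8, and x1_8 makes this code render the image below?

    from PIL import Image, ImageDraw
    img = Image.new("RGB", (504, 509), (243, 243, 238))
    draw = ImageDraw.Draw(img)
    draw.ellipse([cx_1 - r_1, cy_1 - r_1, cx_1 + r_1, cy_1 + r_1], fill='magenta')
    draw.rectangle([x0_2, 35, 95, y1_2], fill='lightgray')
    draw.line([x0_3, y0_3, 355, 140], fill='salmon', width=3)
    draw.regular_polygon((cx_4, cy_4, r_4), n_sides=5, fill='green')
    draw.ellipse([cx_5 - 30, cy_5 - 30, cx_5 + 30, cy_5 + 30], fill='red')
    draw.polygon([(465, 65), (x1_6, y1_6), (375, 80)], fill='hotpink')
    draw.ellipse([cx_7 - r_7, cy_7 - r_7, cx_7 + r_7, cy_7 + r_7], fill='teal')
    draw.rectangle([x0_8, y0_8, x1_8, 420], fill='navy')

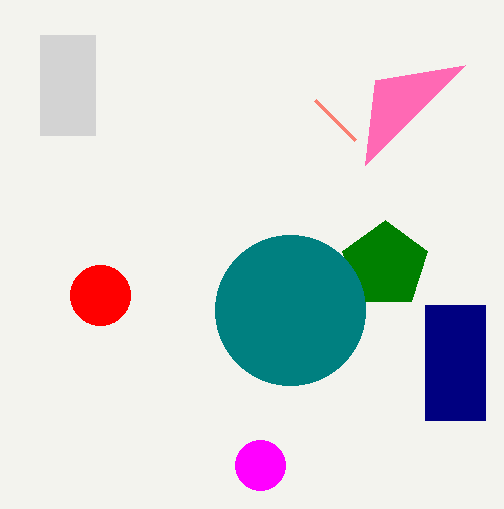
cx_1 = 260, cy_1 = 465, r_1 = 25, x0_2 = 40, y1_2 = 135, x0_3 = 315, y0_3 = 100, cx_4 = 385, cy_4 = 265, r_4 = 45, cx_5 = 100, cy_5 = 295, x1_6 = 365, y1_6 = 165, cx_7 = 290, cy_7 = 310, r_7 = 75, x0_8 = 425, y0_8 = 305, x1_8 = 485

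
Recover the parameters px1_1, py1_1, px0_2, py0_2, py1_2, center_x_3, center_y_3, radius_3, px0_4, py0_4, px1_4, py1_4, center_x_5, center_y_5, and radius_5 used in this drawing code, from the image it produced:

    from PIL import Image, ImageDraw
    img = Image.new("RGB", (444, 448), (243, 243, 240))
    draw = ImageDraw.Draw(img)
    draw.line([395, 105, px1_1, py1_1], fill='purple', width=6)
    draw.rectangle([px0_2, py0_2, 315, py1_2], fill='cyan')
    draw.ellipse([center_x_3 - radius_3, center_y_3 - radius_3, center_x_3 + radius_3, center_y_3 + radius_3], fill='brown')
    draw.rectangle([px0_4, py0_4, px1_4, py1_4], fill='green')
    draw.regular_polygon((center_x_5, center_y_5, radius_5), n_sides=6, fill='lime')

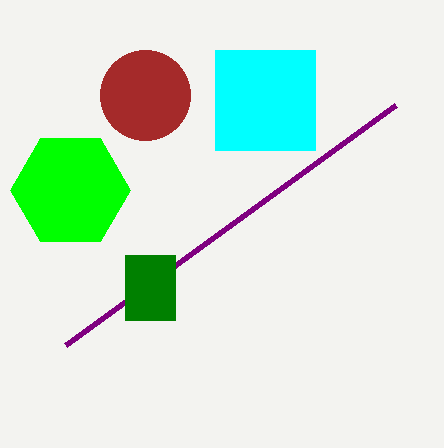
px1_1 = 65
py1_1 = 345
px0_2 = 215
py0_2 = 50
py1_2 = 150
center_x_3 = 145
center_y_3 = 95
radius_3 = 45
px0_4 = 125
py0_4 = 255
px1_4 = 175
py1_4 = 320
center_x_5 = 70
center_y_5 = 190
radius_5 = 60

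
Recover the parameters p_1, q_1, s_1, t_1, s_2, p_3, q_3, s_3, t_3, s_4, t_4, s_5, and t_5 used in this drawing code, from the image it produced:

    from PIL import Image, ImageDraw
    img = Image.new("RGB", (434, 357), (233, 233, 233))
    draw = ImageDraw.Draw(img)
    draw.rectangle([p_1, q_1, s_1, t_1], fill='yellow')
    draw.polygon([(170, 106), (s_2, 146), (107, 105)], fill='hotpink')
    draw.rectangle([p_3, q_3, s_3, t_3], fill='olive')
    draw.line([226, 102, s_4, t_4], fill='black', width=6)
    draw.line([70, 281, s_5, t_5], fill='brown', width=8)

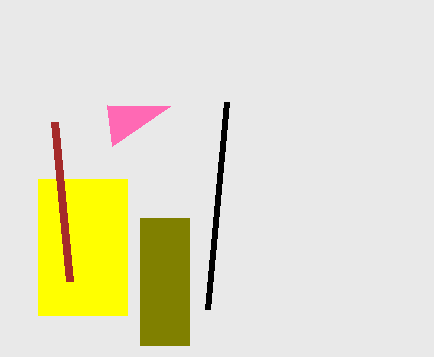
p_1 = 38, q_1 = 179, s_1 = 127, t_1 = 315, s_2 = 112, p_3 = 140, q_3 = 218, s_3 = 189, t_3 = 345, s_4 = 207, t_4 = 309, s_5 = 55, t_5 = 122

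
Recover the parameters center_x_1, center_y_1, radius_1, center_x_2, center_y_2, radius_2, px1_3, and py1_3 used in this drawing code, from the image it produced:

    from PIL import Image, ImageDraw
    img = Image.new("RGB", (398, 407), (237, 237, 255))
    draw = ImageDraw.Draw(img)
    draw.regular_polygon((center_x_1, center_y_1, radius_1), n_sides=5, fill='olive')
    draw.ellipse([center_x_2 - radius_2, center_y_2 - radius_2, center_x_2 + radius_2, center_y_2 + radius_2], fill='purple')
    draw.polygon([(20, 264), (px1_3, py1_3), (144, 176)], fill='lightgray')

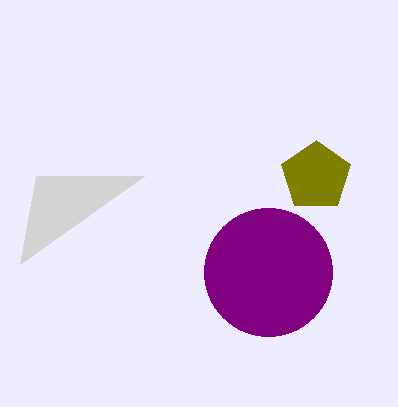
center_x_1 = 316, center_y_1 = 176, radius_1 = 36, center_x_2 = 268, center_y_2 = 272, radius_2 = 64, px1_3 = 36, py1_3 = 176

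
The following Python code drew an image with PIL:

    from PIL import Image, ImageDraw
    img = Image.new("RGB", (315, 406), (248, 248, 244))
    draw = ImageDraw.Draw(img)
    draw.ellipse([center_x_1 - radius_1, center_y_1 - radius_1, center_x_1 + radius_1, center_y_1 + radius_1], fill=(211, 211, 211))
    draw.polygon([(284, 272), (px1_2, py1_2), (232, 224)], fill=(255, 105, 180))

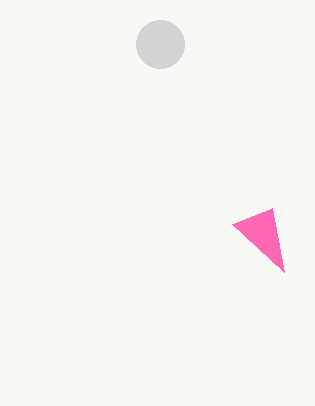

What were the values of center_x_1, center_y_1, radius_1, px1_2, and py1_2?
center_x_1 = 160
center_y_1 = 44
radius_1 = 24
px1_2 = 272
py1_2 = 208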